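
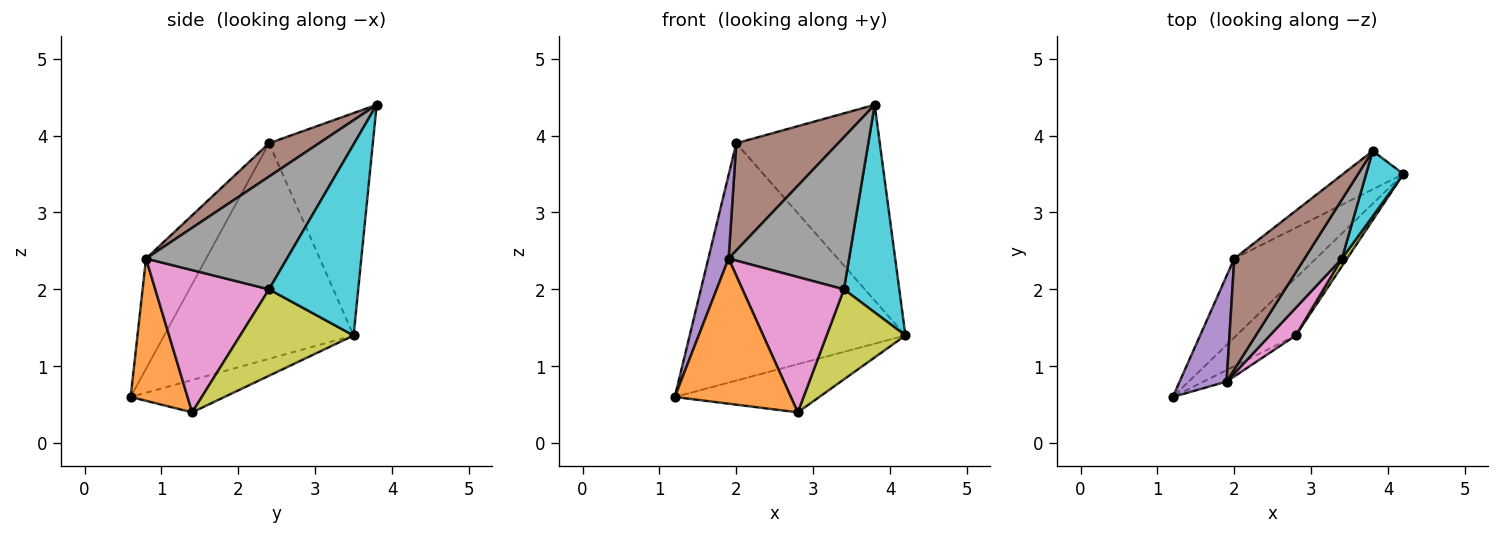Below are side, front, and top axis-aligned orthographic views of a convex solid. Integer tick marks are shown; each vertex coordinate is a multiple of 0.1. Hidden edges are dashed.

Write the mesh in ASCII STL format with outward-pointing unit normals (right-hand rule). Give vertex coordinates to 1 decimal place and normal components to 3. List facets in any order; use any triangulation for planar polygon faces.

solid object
 facet normal -0.385 0.593 -0.707
  outer loop
   vertex 2.8 1.4 0.4
   vertex 1.2 0.6 0.6
   vertex 4.2 3.5 1.4
  endloop
 endfacet
 facet normal 0.439 -0.896 -0.071
  outer loop
   vertex 1.9 0.8 2.4
   vertex 1.2 0.6 0.6
   vertex 2.8 1.4 0.4
  endloop
 endfacet
 facet normal -0.640 0.729 -0.242
  outer loop
   vertex 2.0 2.4 3.9
   vertex 4.2 3.5 1.4
   vertex 1.2 0.6 0.6
  endloop
 endfacet
 facet normal -0.579 0.800 -0.157
  outer loop
   vertex 2.0 2.4 3.9
   vertex 3.8 3.8 4.4
   vertex 4.2 3.5 1.4
  endloop
 endfacet
 facet normal -0.879 -0.296 0.375
  outer loop
   vertex 2.0 2.4 3.9
   vertex 1.2 0.6 0.6
   vertex 1.9 0.8 2.4
  endloop
 endfacet
 facet normal 0.323 -0.658 0.680
  outer loop
   vertex 2.0 2.4 3.9
   vertex 1.9 0.8 2.4
   vertex 3.8 3.8 4.4
  endloop
 endfacet
 facet normal 0.739 -0.660 0.135
  outer loop
   vertex 3.4 2.4 2.0
   vertex 1.9 0.8 2.4
   vertex 2.8 1.4 0.4
  endloop
 endfacet
 facet normal 0.737 -0.630 0.245
  outer loop
   vertex 3.4 2.4 2.0
   vertex 3.8 3.8 4.4
   vertex 1.9 0.8 2.4
  endloop
 endfacet
 facet normal 0.820 -0.570 0.049
  outer loop
   vertex 3.4 2.4 2.0
   vertex 2.8 1.4 0.4
   vertex 4.2 3.5 1.4
  endloop
 endfacet
 facet normal 0.838 -0.520 0.164
  outer loop
   vertex 3.4 2.4 2.0
   vertex 4.2 3.5 1.4
   vertex 3.8 3.8 4.4
  endloop
 endfacet
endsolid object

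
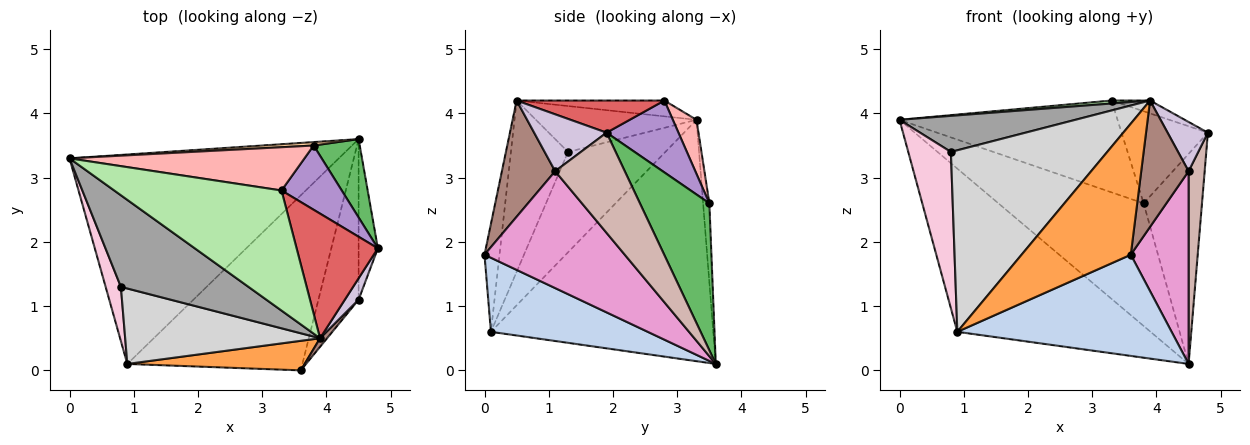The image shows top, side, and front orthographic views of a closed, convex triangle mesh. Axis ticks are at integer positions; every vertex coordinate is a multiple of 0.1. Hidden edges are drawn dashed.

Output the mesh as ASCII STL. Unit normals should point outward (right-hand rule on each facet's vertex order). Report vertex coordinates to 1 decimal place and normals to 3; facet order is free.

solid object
 facet normal -0.577 0.502 -0.644
  outer loop
   vertex 0.9 0.1 0.6
   vertex 0.0 3.3 3.9
   vertex 4.5 3.6 0.1
  endloop
 endfacet
 facet normal 0.344 -0.470 -0.813
  outer loop
   vertex 0.9 0.1 0.6
   vertex 4.5 3.6 0.1
   vertex 3.6 0.0 1.8
  endloop
 endfacet
 facet normal -0.133 -0.967 0.218
  outer loop
   vertex 3.9 0.5 4.2
   vertex 0.9 0.1 0.6
   vertex 3.6 0.0 1.8
  endloop
 endfacet
 facet normal -0.043 0.999 0.028
  outer loop
   vertex 3.8 3.5 2.6
   vertex 4.5 3.6 0.1
   vertex 0.0 3.3 3.9
  endloop
 endfacet
 facet normal 0.744 0.626 0.233
  outer loop
   vertex 3.8 3.5 2.6
   vertex 4.8 1.9 3.7
   vertex 4.5 3.6 0.1
  endloop
 endfacet
 facet normal -0.094 -0.025 0.995
  outer loop
   vertex 3.3 2.8 4.2
   vertex 0.0 3.3 3.9
   vertex 3.9 0.5 4.2
  endloop
 endfacet
 facet normal 0.366 0.095 0.926
  outer loop
   vertex 3.3 2.8 4.2
   vertex 3.9 0.5 4.2
   vertex 4.8 1.9 3.7
  endloop
 endfacet
 facet normal 0.098 0.900 0.424
  outer loop
   vertex 3.3 2.8 4.2
   vertex 3.8 3.5 2.6
   vertex 0.0 3.3 3.9
  endloop
 endfacet
 facet normal 0.564 0.677 0.473
  outer loop
   vertex 3.3 2.8 4.2
   vertex 4.8 1.9 3.7
   vertex 3.8 3.5 2.6
  endloop
 endfacet
 facet normal 0.855 -0.476 0.207
  outer loop
   vertex 4.5 1.1 3.1
   vertex 4.8 1.9 3.7
   vertex 3.9 0.5 4.2
  endloop
 endfacet
 facet normal 0.746 -0.664 0.045
  outer loop
   vertex 4.5 1.1 3.1
   vertex 3.9 0.5 4.2
   vertex 3.6 0.0 1.8
  endloop
 endfacet
 facet normal 0.958 -0.221 -0.184
  outer loop
   vertex 4.5 1.1 3.1
   vertex 4.5 3.6 0.1
   vertex 4.8 1.9 3.7
  endloop
 endfacet
 facet normal 0.881 -0.363 -0.303
  outer loop
   vertex 4.5 1.1 3.1
   vertex 3.6 0.0 1.8
   vertex 4.5 3.6 0.1
  endloop
 endfacet
 facet normal -0.907 -0.397 0.138
  outer loop
   vertex 0.8 1.3 3.4
   vertex 0.0 3.3 3.9
   vertex 0.9 0.1 0.6
  endloop
 endfacet
 facet normal -0.317 -0.348 0.882
  outer loop
   vertex 0.8 1.3 3.4
   vertex 3.9 0.5 4.2
   vertex 0.0 3.3 3.9
  endloop
 endfacet
 facet normal -0.320 -0.875 0.364
  outer loop
   vertex 0.8 1.3 3.4
   vertex 0.9 0.1 0.6
   vertex 3.9 0.5 4.2
  endloop
 endfacet
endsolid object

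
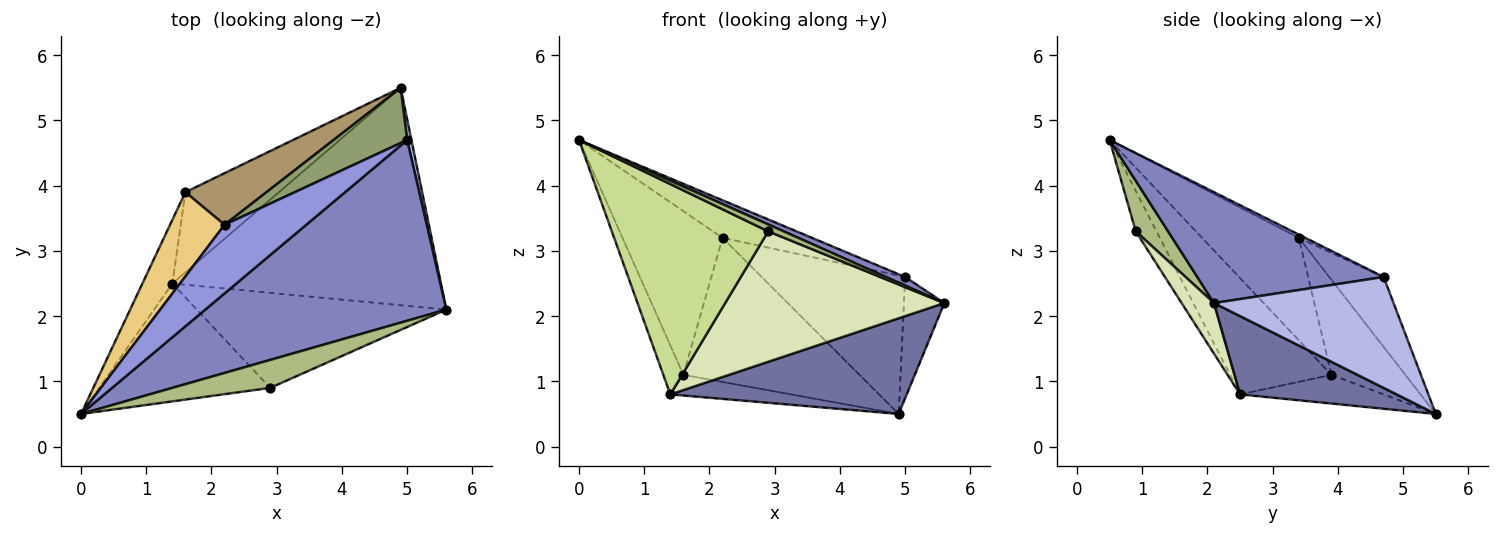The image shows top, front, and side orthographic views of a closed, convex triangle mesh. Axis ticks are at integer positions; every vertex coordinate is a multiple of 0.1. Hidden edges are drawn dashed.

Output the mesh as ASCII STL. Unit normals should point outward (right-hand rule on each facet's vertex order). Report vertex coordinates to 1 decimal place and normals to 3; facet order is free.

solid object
 facet normal 0.258 -0.389 -0.884
  outer loop
   vertex 1.4 2.5 0.8
   vertex 4.9 5.5 0.5
   vertex 5.6 2.1 2.2
  endloop
 endfacet
 facet normal 0.418 -0.043 0.908
  outer loop
   vertex 5.0 4.7 2.6
   vertex 0.0 0.5 4.7
   vertex 5.6 2.1 2.2
  endloop
 endfacet
 facet normal -0.035 0.480 0.877
  outer loop
   vertex 5.0 4.7 2.6
   vertex 2.2 3.4 3.2
   vertex 0.0 0.5 4.7
  endloop
 endfacet
 facet normal 0.975 0.219 0.037
  outer loop
   vertex 5.0 4.7 2.6
   vertex 5.6 2.1 2.2
   vertex 4.9 5.5 0.5
  endloop
 endfacet
 facet normal -0.332 0.876 0.350
  outer loop
   vertex 5.0 4.7 2.6
   vertex 4.9 5.5 0.5
   vertex 2.2 3.4 3.2
  endloop
 endfacet
 facet normal 0.448 -0.213 0.868
  outer loop
   vertex 2.9 0.9 3.3
   vertex 5.6 2.1 2.2
   vertex 0.0 0.5 4.7
  endloop
 endfacet
 facet normal -0.115 -0.867 -0.486
  outer loop
   vertex 2.9 0.9 3.3
   vertex 0.0 0.5 4.7
   vertex 1.4 2.5 0.8
  endloop
 endfacet
 facet normal 0.118 -0.803 -0.585
  outer loop
   vertex 2.9 0.9 3.3
   vertex 1.4 2.5 0.8
   vertex 5.6 2.1 2.2
  endloop
 endfacet
 facet normal -0.368 0.876 0.313
  outer loop
   vertex 1.6 3.9 1.1
   vertex 2.2 3.4 3.2
   vertex 4.9 5.5 0.5
  endloop
 endfacet
 facet normal -0.285 0.240 -0.928
  outer loop
   vertex 1.6 3.9 1.1
   vertex 4.9 5.5 0.5
   vertex 1.4 2.5 0.8
  endloop
 endfacet
 facet normal -0.652 0.674 0.347
  outer loop
   vertex 1.6 3.9 1.1
   vertex 0.0 0.5 4.7
   vertex 2.2 3.4 3.2
  endloop
 endfacet
 facet normal -0.951 0.188 -0.245
  outer loop
   vertex 1.6 3.9 1.1
   vertex 1.4 2.5 0.8
   vertex 0.0 0.5 4.7
  endloop
 endfacet
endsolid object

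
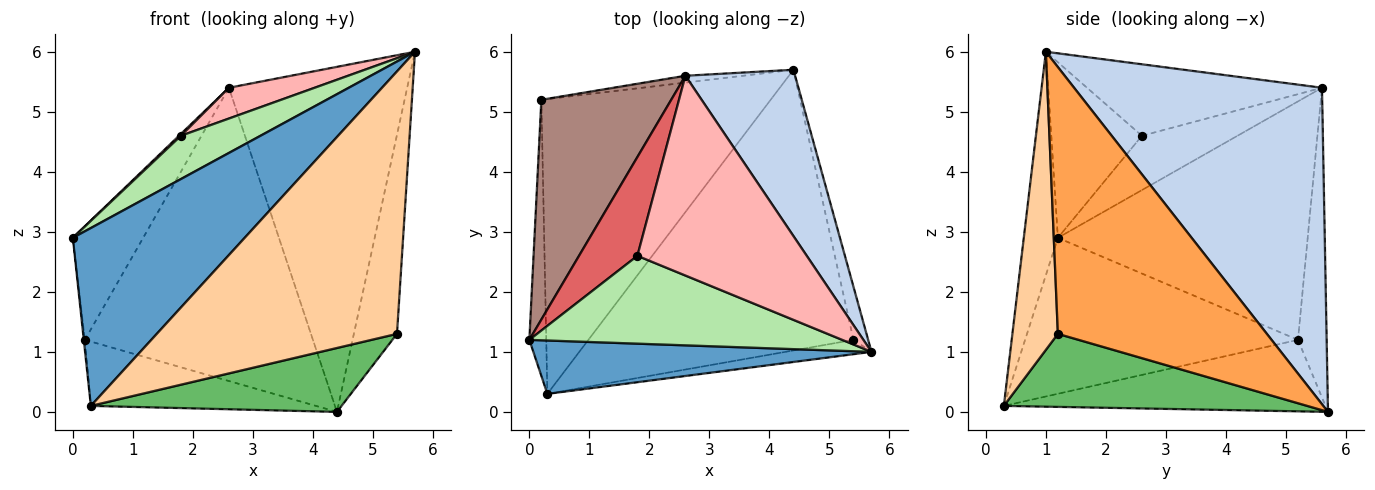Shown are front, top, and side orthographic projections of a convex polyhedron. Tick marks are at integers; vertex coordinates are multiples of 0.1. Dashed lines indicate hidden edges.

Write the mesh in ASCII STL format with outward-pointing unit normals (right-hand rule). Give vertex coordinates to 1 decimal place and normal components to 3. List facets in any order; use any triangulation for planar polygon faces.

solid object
 facet normal -0.187 -0.941 0.282
  outer loop
   vertex 0.3 0.3 0.1
   vertex 5.7 1.0 6.0
   vertex 0.0 1.2 2.9
  endloop
 endfacet
 facet normal 0.782 0.562 0.271
  outer loop
   vertex 2.6 5.6 5.4
   vertex 5.7 1.0 6.0
   vertex 4.4 5.7 0.0
  endloop
 endfacet
 facet normal 0.978 0.202 -0.054
  outer loop
   vertex 5.4 1.2 1.3
   vertex 4.4 5.7 0.0
   vertex 5.7 1.0 6.0
  endloop
 endfacet
 facet normal 0.186 -0.981 -0.054
  outer loop
   vertex 5.4 1.2 1.3
   vertex 5.7 1.0 6.0
   vertex 0.3 0.3 0.1
  endloop
 endfacet
 facet normal 0.259 -0.214 -0.942
  outer loop
   vertex 5.4 1.2 1.3
   vertex 0.3 0.3 0.1
   vertex 4.4 5.7 0.0
  endloop
 endfacet
 facet normal -0.450 -0.395 0.801
  outer loop
   vertex 1.8 2.6 4.6
   vertex 0.0 1.2 2.9
   vertex 5.7 1.0 6.0
  endloop
 endfacet
 facet normal -0.681 -0.014 0.732
  outer loop
   vertex 1.8 2.6 4.6
   vertex 2.6 5.6 5.4
   vertex 0.0 1.2 2.9
  endloop
 endfacet
 facet normal -0.385 -0.141 0.912
  outer loop
   vertex 1.8 2.6 4.6
   vertex 5.7 1.0 6.0
   vertex 2.6 5.6 5.4
  endloop
 endfacet
 facet normal -0.125 0.992 -0.023
  outer loop
   vertex 0.2 5.2 1.2
   vertex 2.6 5.6 5.4
   vertex 4.4 5.7 0.0
  endloop
 endfacet
 facet normal -0.291 0.204 -0.935
  outer loop
   vertex 0.2 5.2 1.2
   vertex 4.4 5.7 0.0
   vertex 0.3 0.3 0.1
  endloop
 endfacet
 facet normal -0.853 0.240 0.464
  outer loop
   vertex 0.2 5.2 1.2
   vertex 0.0 1.2 2.9
   vertex 2.6 5.6 5.4
  endloop
 endfacet
 facet normal -0.994 0.004 -0.108
  outer loop
   vertex 0.2 5.2 1.2
   vertex 0.3 0.3 0.1
   vertex 0.0 1.2 2.9
  endloop
 endfacet
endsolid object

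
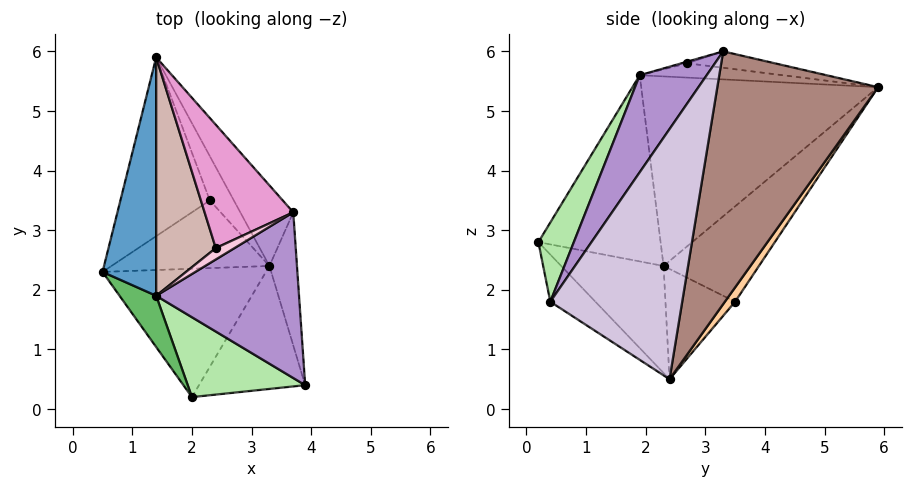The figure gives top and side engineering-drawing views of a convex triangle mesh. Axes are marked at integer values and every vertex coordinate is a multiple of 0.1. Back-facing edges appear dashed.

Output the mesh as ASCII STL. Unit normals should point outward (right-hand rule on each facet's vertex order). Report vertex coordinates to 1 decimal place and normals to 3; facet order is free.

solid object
 facet normal -0.962 0.014 0.272
  outer loop
   vertex 1.4 1.9 5.6
   vertex 1.4 5.9 5.4
   vertex 0.5 2.3 2.4
  endloop
 endfacet
 facet normal -0.583 0.601 -0.547
  outer loop
   vertex 2.3 3.5 1.8
   vertex 0.5 2.3 2.4
   vertex 1.4 5.9 5.4
  endloop
 endfacet
 facet normal -0.522 0.409 -0.748
  outer loop
   vertex 2.3 3.5 1.8
   vertex 3.3 2.4 0.5
   vertex 0.5 2.3 2.4
  endloop
 endfacet
 facet normal 0.286 0.829 -0.481
  outer loop
   vertex 2.3 3.5 1.8
   vertex 1.4 5.9 5.4
   vertex 3.3 2.4 0.5
  endloop
 endfacet
 facet normal -0.817 -0.553 0.161
  outer loop
   vertex 2.0 0.2 2.8
   vertex 1.4 1.9 5.6
   vertex 0.5 2.3 2.4
  endloop
 endfacet
 facet normal 0.364 -0.760 0.539
  outer loop
   vertex 2.0 0.2 2.8
   vertex 3.9 0.4 1.8
   vertex 1.4 1.9 5.6
  endloop
 endfacet
 facet normal -0.480 -0.482 -0.733
  outer loop
   vertex 2.0 0.2 2.8
   vertex 0.5 2.3 2.4
   vertex 3.3 2.4 0.5
  endloop
 endfacet
 facet normal -0.330 -0.582 -0.743
  outer loop
   vertex 2.0 0.2 2.8
   vertex 3.3 2.4 0.5
   vertex 3.9 0.4 1.8
  endloop
 endfacet
 facet normal 0.367 -0.757 0.540
  outer loop
   vertex 3.7 3.3 6.0
   vertex 1.4 1.9 5.6
   vertex 3.9 0.4 1.8
  endloop
 endfacet
 facet normal 0.969 0.221 -0.107
  outer loop
   vertex 3.7 3.3 6.0
   vertex 3.9 0.4 1.8
   vertex 3.3 2.4 0.5
  endloop
 endfacet
 facet normal 0.757 0.633 -0.159
  outer loop
   vertex 3.7 3.3 6.0
   vertex 3.3 2.4 0.5
   vertex 1.4 5.9 5.4
  endloop
 endfacet
 facet normal -0.233 0.049 0.971
  outer loop
   vertex 2.4 2.7 5.8
   vertex 1.4 5.9 5.4
   vertex 1.4 1.9 5.6
  endloop
 endfacet
 facet normal -0.181 0.066 0.981
  outer loop
   vertex 2.4 2.7 5.8
   vertex 3.7 3.3 6.0
   vertex 1.4 5.9 5.4
  endloop
 endfacet
 facet normal -0.090 -0.135 0.987
  outer loop
   vertex 2.4 2.7 5.8
   vertex 1.4 1.9 5.6
   vertex 3.7 3.3 6.0
  endloop
 endfacet
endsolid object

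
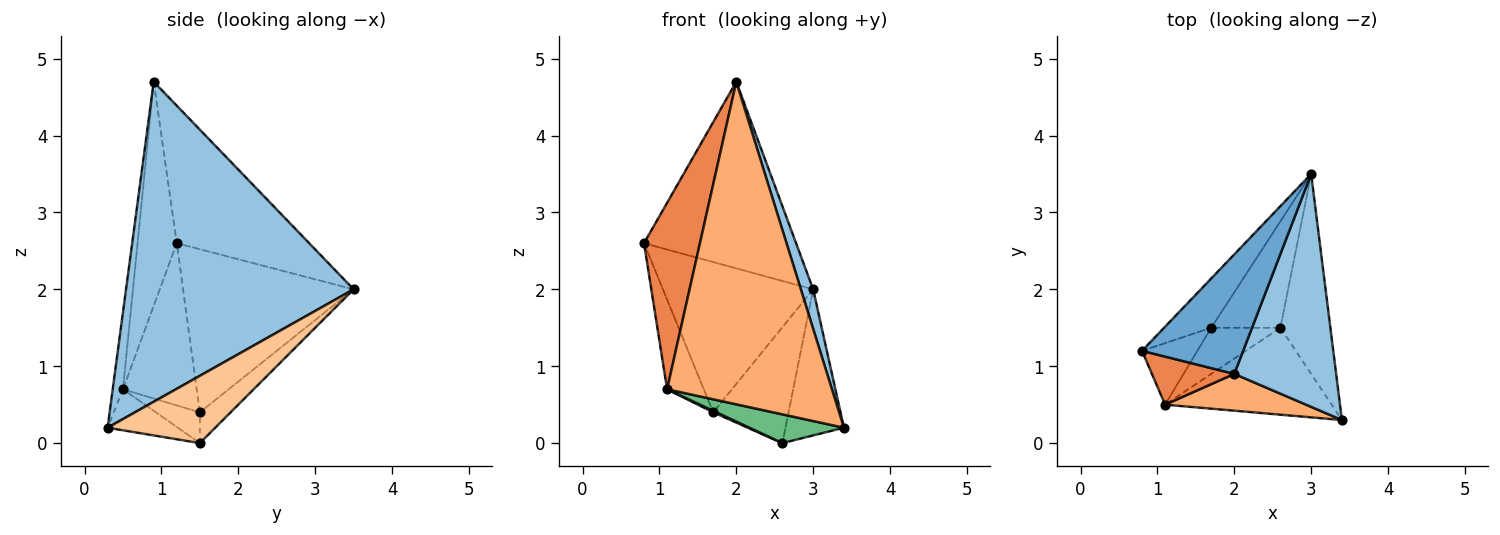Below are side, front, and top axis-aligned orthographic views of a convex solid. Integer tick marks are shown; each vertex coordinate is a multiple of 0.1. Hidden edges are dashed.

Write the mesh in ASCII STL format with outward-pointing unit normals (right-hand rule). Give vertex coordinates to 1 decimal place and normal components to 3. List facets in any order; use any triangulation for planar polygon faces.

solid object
 facet normal -0.591 0.679 0.435
  outer loop
   vertex 2.0 0.9 4.7
   vertex 3.0 3.5 2.0
   vertex 0.8 1.2 2.6
  endloop
 endfacet
 facet normal 0.952 -0.051 0.303
  outer loop
   vertex 2.0 0.9 4.7
   vertex 3.4 0.3 0.2
   vertex 3.0 3.5 2.0
  endloop
 endfacet
 facet normal -0.733 0.646 -0.212
  outer loop
   vertex 1.7 1.5 0.4
   vertex 0.8 1.2 2.6
   vertex 3.0 3.5 2.0
  endloop
 endfacet
 facet normal -0.856 0.426 -0.292
  outer loop
   vertex 1.1 0.5 0.7
   vertex 0.8 1.2 2.6
   vertex 1.7 1.5 0.4
  endloop
 endfacet
 facet normal -0.562 -0.801 0.206
  outer loop
   vertex 1.1 0.5 0.7
   vertex 2.0 0.9 4.7
   vertex 0.8 1.2 2.6
  endloop
 endfacet
 facet normal -0.062 -0.992 0.113
  outer loop
   vertex 1.1 0.5 0.7
   vertex 3.4 0.3 0.2
   vertex 2.0 0.9 4.7
  endloop
 endfacet
 facet normal 0.736 0.399 -0.547
  outer loop
   vertex 2.6 1.5 0.0
   vertex 3.0 3.5 2.0
   vertex 3.4 0.3 0.2
  endloop
 endfacet
 facet normal -0.288 0.705 -0.648
  outer loop
   vertex 2.6 1.5 0.0
   vertex 1.7 1.5 0.4
   vertex 3.0 3.5 2.0
  endloop
 endfacet
 facet normal -0.228 -0.306 -0.925
  outer loop
   vertex 2.6 1.5 0.0
   vertex 3.4 0.3 0.2
   vertex 1.1 0.5 0.7
  endloop
 endfacet
 facet normal -0.406 -0.030 -0.913
  outer loop
   vertex 2.6 1.5 0.0
   vertex 1.1 0.5 0.7
   vertex 1.7 1.5 0.4
  endloop
 endfacet
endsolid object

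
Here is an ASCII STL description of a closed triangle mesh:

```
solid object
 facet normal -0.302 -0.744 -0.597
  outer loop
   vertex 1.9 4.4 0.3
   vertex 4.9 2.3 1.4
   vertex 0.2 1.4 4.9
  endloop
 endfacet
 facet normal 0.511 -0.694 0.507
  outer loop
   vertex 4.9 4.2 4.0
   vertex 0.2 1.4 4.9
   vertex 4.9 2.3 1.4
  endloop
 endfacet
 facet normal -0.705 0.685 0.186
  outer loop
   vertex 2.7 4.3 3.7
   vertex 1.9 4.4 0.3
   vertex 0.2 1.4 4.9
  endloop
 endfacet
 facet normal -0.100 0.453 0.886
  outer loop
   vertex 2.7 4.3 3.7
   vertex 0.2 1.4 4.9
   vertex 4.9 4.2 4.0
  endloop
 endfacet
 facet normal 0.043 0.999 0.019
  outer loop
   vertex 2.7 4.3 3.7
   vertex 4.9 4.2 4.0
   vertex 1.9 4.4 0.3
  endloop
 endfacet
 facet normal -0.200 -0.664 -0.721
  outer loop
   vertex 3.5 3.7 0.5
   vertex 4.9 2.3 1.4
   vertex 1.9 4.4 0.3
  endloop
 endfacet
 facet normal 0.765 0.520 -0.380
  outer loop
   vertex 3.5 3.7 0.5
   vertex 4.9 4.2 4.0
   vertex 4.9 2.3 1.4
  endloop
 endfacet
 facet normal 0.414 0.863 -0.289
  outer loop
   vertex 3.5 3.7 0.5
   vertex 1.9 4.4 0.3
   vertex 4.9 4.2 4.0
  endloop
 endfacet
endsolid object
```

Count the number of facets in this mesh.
8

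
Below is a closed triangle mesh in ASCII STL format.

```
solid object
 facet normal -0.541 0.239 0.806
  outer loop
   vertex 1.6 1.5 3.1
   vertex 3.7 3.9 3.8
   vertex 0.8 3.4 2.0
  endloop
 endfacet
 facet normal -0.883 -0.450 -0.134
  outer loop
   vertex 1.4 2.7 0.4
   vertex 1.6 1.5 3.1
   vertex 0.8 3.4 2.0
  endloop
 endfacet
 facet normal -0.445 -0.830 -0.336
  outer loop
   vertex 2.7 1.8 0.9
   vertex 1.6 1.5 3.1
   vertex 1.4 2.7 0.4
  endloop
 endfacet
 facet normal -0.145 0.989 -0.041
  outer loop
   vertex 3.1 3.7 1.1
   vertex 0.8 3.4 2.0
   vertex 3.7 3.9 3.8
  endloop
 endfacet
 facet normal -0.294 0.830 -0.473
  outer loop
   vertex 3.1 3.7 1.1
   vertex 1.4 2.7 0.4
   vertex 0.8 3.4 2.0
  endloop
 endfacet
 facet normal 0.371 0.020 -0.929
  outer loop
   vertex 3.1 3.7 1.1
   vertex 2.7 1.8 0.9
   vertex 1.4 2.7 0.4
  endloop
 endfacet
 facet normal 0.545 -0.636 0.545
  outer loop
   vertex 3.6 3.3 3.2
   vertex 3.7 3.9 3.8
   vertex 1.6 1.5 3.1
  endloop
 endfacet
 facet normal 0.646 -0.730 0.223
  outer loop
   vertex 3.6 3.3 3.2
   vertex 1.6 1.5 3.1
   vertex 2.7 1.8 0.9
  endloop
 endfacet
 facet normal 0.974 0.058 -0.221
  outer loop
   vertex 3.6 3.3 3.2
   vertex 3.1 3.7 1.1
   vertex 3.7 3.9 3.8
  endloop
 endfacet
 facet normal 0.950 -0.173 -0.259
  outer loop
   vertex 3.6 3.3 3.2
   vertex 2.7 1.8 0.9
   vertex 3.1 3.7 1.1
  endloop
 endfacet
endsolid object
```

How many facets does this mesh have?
10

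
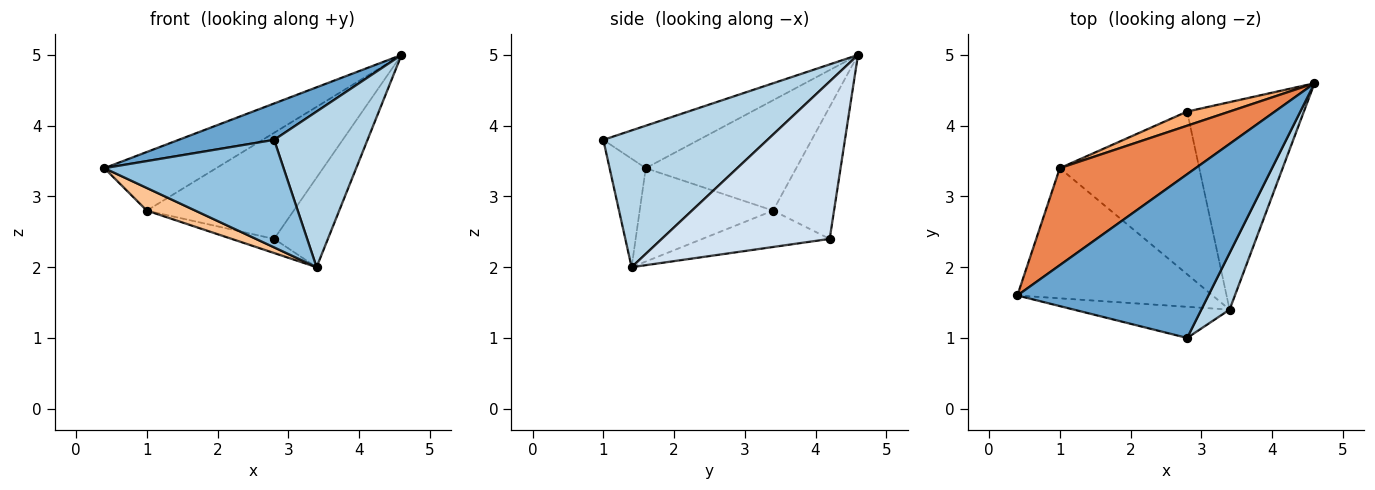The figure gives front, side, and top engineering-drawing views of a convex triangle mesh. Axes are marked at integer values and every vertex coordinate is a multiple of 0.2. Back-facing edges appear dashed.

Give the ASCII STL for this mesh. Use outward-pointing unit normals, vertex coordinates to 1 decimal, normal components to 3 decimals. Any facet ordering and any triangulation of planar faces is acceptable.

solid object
 facet normal -0.212 -0.212 0.954
  outer loop
   vertex 2.8 1.0 3.8
   vertex 4.6 4.6 5.0
   vertex 0.4 1.6 3.4
  endloop
 endfacet
 facet normal -0.190 -0.943 -0.273
  outer loop
   vertex 2.8 1.0 3.8
   vertex 0.4 1.6 3.4
   vertex 3.4 1.4 2.0
  endloop
 endfacet
 facet normal 0.855 -0.487 0.177
  outer loop
   vertex 2.8 1.0 3.8
   vertex 3.4 1.4 2.0
   vertex 4.6 4.6 5.0
  endloop
 endfacet
 facet normal 0.778 0.249 -0.577
  outer loop
   vertex 2.8 4.2 2.4
   vertex 4.6 4.6 5.0
   vertex 3.4 1.4 2.0
  endloop
 endfacet
 facet normal -0.571 0.425 0.703
  outer loop
   vertex 1.0 3.4 2.8
   vertex 0.4 1.6 3.4
   vertex 4.6 4.6 5.0
  endloop
 endfacet
 facet normal -0.380 0.917 0.122
  outer loop
   vertex 1.0 3.4 2.8
   vertex 4.6 4.6 5.0
   vertex 2.8 4.2 2.4
  endloop
 endfacet
 facet normal -0.426 -0.155 -0.891
  outer loop
   vertex 1.0 3.4 2.8
   vertex 3.4 1.4 2.0
   vertex 0.4 1.6 3.4
  endloop
 endfacet
 facet normal -0.252 0.084 -0.964
  outer loop
   vertex 1.0 3.4 2.8
   vertex 2.8 4.2 2.4
   vertex 3.4 1.4 2.0
  endloop
 endfacet
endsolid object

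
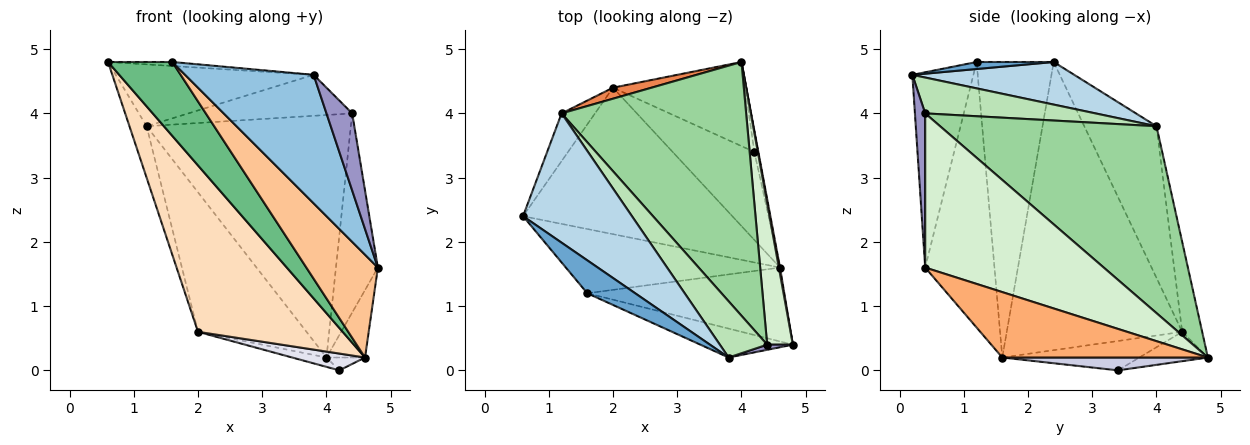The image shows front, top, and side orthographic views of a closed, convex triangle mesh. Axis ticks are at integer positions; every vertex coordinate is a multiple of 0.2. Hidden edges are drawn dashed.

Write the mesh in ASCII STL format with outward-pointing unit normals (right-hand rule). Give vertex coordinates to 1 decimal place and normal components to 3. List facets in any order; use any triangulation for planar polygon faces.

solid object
 facet normal 0.144 0.120 0.982
  outer loop
   vertex 1.6 1.2 4.8
   vertex 3.8 0.2 4.6
   vertex 0.6 2.4 4.8
  endloop
 endfacet
 facet normal -0.420 -0.885 -0.199
  outer loop
   vertex 1.6 1.2 4.8
   vertex 4.8 0.4 1.6
   vertex 3.8 0.2 4.6
  endloop
 endfacet
 facet normal 0.333 0.407 0.851
  outer loop
   vertex 1.2 4.0 3.8
   vertex 0.6 2.4 4.8
   vertex 3.8 0.2 4.6
  endloop
 endfacet
 facet normal -0.951 0.226 -0.210
  outer loop
   vertex 1.2 4.0 3.8
   vertex 2.0 4.4 0.6
   vertex 0.6 2.4 4.8
  endloop
 endfacet
 facet normal -0.181 0.981 0.077
  outer loop
   vertex 1.2 4.0 3.8
   vertex 4.0 4.8 0.2
   vertex 2.0 4.4 0.6
  endloop
 endfacet
 facet normal 0.983 0.184 0.018
  outer loop
   vertex 4.6 1.6 0.2
   vertex 4.0 4.8 0.2
   vertex 4.8 0.4 1.6
  endloop
 endfacet
 facet normal -0.618 -0.638 -0.459
  outer loop
   vertex 4.6 1.6 0.2
   vertex 4.8 0.4 1.6
   vertex 1.6 1.2 4.8
  endloop
 endfacet
 facet normal -0.673 -0.555 -0.489
  outer loop
   vertex 4.6 1.6 0.2
   vertex 0.6 2.4 4.8
   vertex 2.0 4.4 0.6
  endloop
 endfacet
 facet normal -0.671 -0.559 -0.486
  outer loop
   vertex 4.6 1.6 0.2
   vertex 1.6 1.2 4.8
   vertex 0.6 2.4 4.8
  endloop
 endfacet
 facet normal 0.591 0.557 0.583
  outer loop
   vertex 4.4 0.4 4.0
   vertex 4.0 4.8 0.2
   vertex 1.2 4.0 3.8
  endloop
 endfacet
 facet normal 0.522 0.502 0.689
  outer loop
   vertex 4.4 0.4 4.0
   vertex 1.2 4.0 3.8
   vertex 3.8 0.2 4.6
  endloop
 endfacet
 facet normal 0.961 0.226 0.160
  outer loop
   vertex 4.4 0.4 4.0
   vertex 4.8 0.4 1.6
   vertex 4.0 4.8 0.2
  endloop
 endfacet
 facet normal 0.371 -0.927 0.062
  outer loop
   vertex 4.4 0.4 4.0
   vertex 3.8 0.2 4.6
   vertex 4.8 0.4 1.6
  endloop
 endfacet
 facet normal -0.216 0.108 -0.970
  outer loop
   vertex 4.2 3.4 0.0
   vertex 2.0 4.4 0.6
   vertex 4.0 4.8 0.2
  endloop
 endfacet
 facet normal 0.940 0.176 -0.294
  outer loop
   vertex 4.2 3.4 0.0
   vertex 4.0 4.8 0.2
   vertex 4.6 1.6 0.2
  endloop
 endfacet
 facet normal -0.333 -0.177 -0.926
  outer loop
   vertex 4.2 3.4 0.0
   vertex 4.6 1.6 0.2
   vertex 2.0 4.4 0.6
  endloop
 endfacet
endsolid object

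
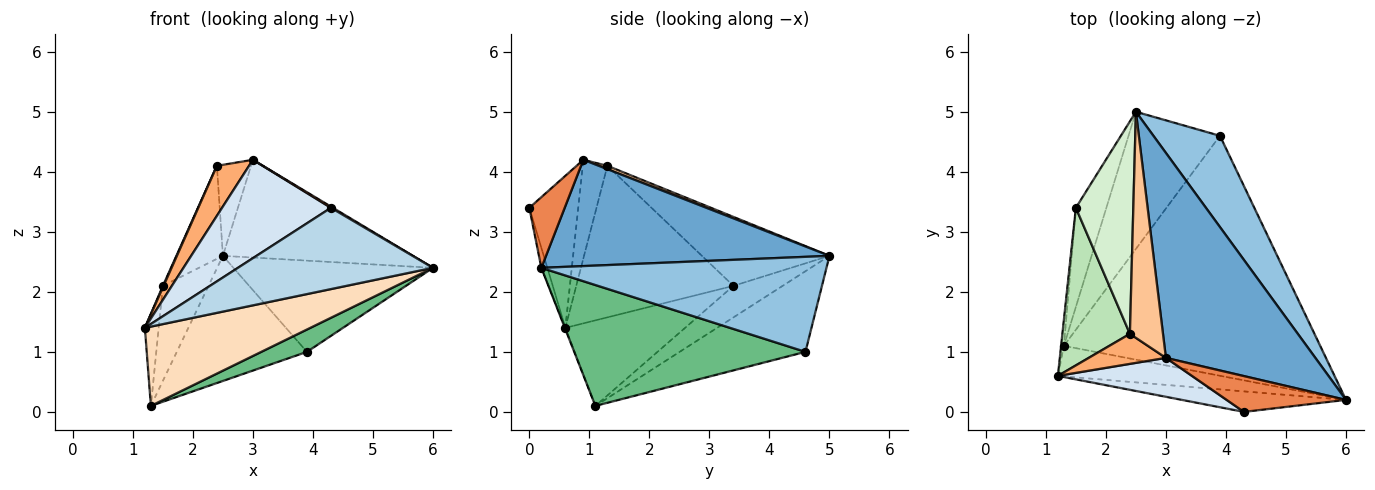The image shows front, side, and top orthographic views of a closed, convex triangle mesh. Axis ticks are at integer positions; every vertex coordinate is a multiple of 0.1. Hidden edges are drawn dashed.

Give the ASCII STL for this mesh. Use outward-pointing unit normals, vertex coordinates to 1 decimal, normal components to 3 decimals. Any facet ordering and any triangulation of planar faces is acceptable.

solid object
 facet normal 0.540 0.362 0.760
  outer loop
   vertex 3.0 0.9 4.2
   vertex 6.0 0.2 2.4
   vertex 2.5 5.0 2.6
  endloop
 endfacet
 facet normal 0.711 0.497 0.497
  outer loop
   vertex 3.9 4.6 1.0
   vertex 2.5 5.0 2.6
   vertex 6.0 0.2 2.4
  endloop
 endfacet
 facet normal -0.030 -0.969 -0.245
  outer loop
   vertex 4.3 0.0 3.4
   vertex 1.2 0.6 1.4
   vertex 6.0 0.2 2.4
  endloop
 endfacet
 facet normal -0.385 -0.858 0.340
  outer loop
   vertex 4.3 0.0 3.4
   vertex 3.0 0.9 4.2
   vertex 1.2 0.6 1.4
  endloop
 endfacet
 facet normal 0.509 -0.029 0.860
  outer loop
   vertex 4.3 0.0 3.4
   vertex 6.0 0.2 2.4
   vertex 3.0 0.9 4.2
  endloop
 endfacet
 facet normal -0.549 -0.717 0.430
  outer loop
   vertex 2.4 1.3 4.1
   vertex 1.2 0.6 1.4
   vertex 3.0 0.9 4.2
  endloop
 endfacet
 facet normal 0.094 0.372 0.924
  outer loop
   vertex 2.4 1.3 4.1
   vertex 3.0 0.9 4.2
   vertex 2.5 5.0 2.6
  endloop
 endfacet
 facet normal -0.003 -0.933 -0.359
  outer loop
   vertex 1.3 1.1 0.1
   vertex 6.0 0.2 2.4
   vertex 1.2 0.6 1.4
  endloop
 endfacet
 facet normal 0.425 -0.084 -0.901
  outer loop
   vertex 1.3 1.1 0.1
   vertex 3.9 4.6 1.0
   vertex 6.0 0.2 2.4
  endloop
 endfacet
 facet normal -0.546 0.565 -0.619
  outer loop
   vertex 1.3 1.1 0.1
   vertex 2.5 5.0 2.6
   vertex 3.9 4.6 1.0
  endloop
 endfacet
 facet normal -0.913 -0.004 0.407
  outer loop
   vertex 1.5 3.4 2.1
   vertex 1.2 0.6 1.4
   vertex 2.4 1.3 4.1
  endloop
 endfacet
 facet normal -0.740 0.270 0.616
  outer loop
   vertex 1.5 3.4 2.1
   vertex 2.4 1.3 4.1
   vertex 2.5 5.0 2.6
  endloop
 endfacet
 facet normal -0.993 0.114 -0.032
  outer loop
   vertex 1.5 3.4 2.1
   vertex 1.3 1.1 0.1
   vertex 1.2 0.6 1.4
  endloop
 endfacet
 facet normal -0.598 0.555 -0.578
  outer loop
   vertex 1.5 3.4 2.1
   vertex 2.5 5.0 2.6
   vertex 1.3 1.1 0.1
  endloop
 endfacet
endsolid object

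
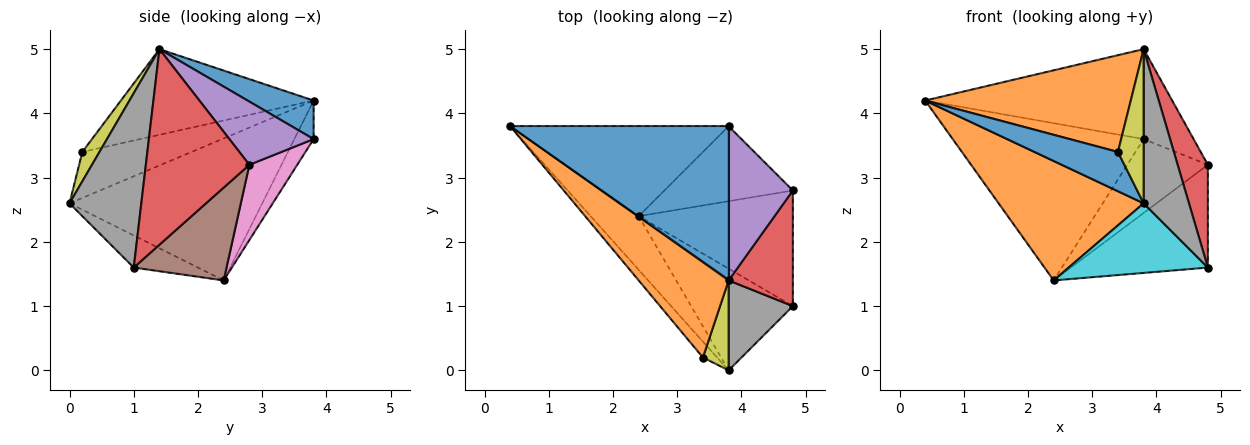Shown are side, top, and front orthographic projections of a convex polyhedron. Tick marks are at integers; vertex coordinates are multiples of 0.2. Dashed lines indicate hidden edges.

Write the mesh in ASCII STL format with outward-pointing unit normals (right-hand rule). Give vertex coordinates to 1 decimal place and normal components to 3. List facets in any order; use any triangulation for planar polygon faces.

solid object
 facet normal 0.151 0.498 0.854
  outer loop
   vertex 3.8 1.4 5.0
   vertex 3.8 3.8 3.6
   vertex 0.4 3.8 4.2
  endloop
 endfacet
 facet normal -0.556 -0.593 0.583
  outer loop
   vertex 3.4 0.2 3.4
   vertex 3.8 1.4 5.0
   vertex 0.4 3.8 4.2
  endloop
 endfacet
 facet normal -0.087 0.865 -0.495
  outer loop
   vertex 2.4 2.4 1.4
   vertex 0.4 3.8 4.2
   vertex 3.8 3.8 3.6
  endloop
 endfacet
 facet normal 0.915 -0.267 0.301
  outer loop
   vertex 4.8 2.8 3.2
   vertex 3.8 1.4 5.0
   vertex 4.8 1.0 1.6
  endloop
 endfacet
 facet normal 0.647 0.384 0.658
  outer loop
   vertex 4.8 2.8 3.2
   vertex 3.8 3.8 3.6
   vertex 3.8 1.4 5.0
  endloop
 endfacet
 facet normal 0.410 0.606 -0.682
  outer loop
   vertex 4.8 2.8 3.2
   vertex 4.8 1.0 1.6
   vertex 2.4 2.4 1.4
  endloop
 endfacet
 facet normal 0.385 0.648 -0.657
  outer loop
   vertex 4.8 2.8 3.2
   vertex 2.4 2.4 1.4
   vertex 3.8 3.8 3.6
  endloop
 endfacet
 facet normal 0.807 -0.510 0.297
  outer loop
   vertex 3.8 0.0 2.6
   vertex 4.8 1.0 1.6
   vertex 3.8 1.4 5.0
  endloop
 endfacet
 facet normal 0.499 -0.749 0.437
  outer loop
   vertex 3.8 0.0 2.6
   vertex 3.8 1.4 5.0
   vertex 3.4 0.2 3.4
  endloop
 endfacet
 facet normal -0.252 -0.546 -0.799
  outer loop
   vertex 3.8 0.0 2.6
   vertex 2.4 2.4 1.4
   vertex 4.8 1.0 1.6
  endloop
 endfacet
 facet normal -0.771 -0.590 -0.238
  outer loop
   vertex 3.8 0.0 2.6
   vertex 3.4 0.2 3.4
   vertex 0.4 3.8 4.2
  endloop
 endfacet
 facet normal -0.771 -0.580 -0.261
  outer loop
   vertex 3.8 0.0 2.6
   vertex 0.4 3.8 4.2
   vertex 2.4 2.4 1.4
  endloop
 endfacet
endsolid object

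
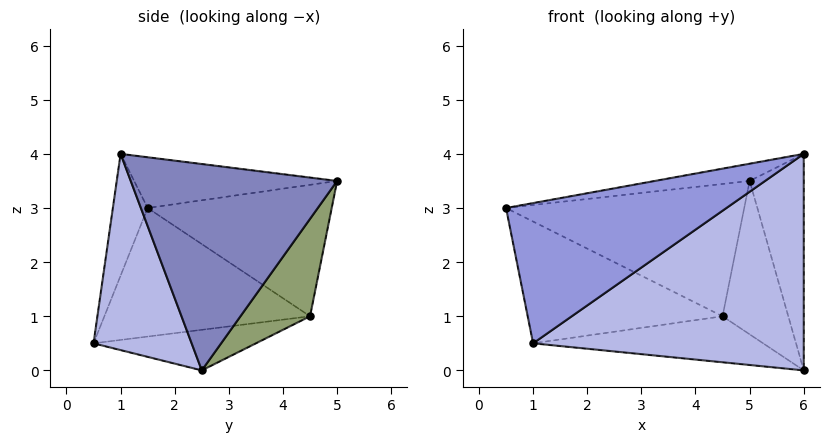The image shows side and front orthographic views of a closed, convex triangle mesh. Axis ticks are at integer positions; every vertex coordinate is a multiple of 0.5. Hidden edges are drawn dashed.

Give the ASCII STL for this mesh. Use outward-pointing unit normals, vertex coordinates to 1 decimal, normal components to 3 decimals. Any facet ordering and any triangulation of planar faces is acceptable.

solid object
 facet normal -0.171 0.080 0.982
  outer loop
   vertex 5.0 5.0 3.5
   vertex 0.5 1.5 3.0
   vertex 6.0 1.0 4.0
  endloop
 endfacet
 facet normal 0.963 0.253 0.095
  outer loop
   vertex 6.0 2.5 0.0
   vertex 5.0 5.0 3.5
   vertex 6.0 1.0 4.0
  endloop
 endfacet
 facet normal -0.147 -0.928 0.342
  outer loop
   vertex 1.0 0.5 0.5
   vertex 6.0 1.0 4.0
   vertex 0.5 1.5 3.0
  endloop
 endfacet
 facet normal 0.321 -0.887 -0.332
  outer loop
   vertex 1.0 0.5 0.5
   vertex 6.0 2.5 0.0
   vertex 6.0 1.0 4.0
  endloop
 endfacet
 facet normal 0.700 0.661 -0.272
  outer loop
   vertex 4.5 4.5 1.0
   vertex 5.0 5.0 3.5
   vertex 6.0 2.5 0.0
  endloop
 endfacet
 facet normal -0.214 0.304 -0.928
  outer loop
   vertex 4.5 4.5 1.0
   vertex 6.0 2.5 0.0
   vertex 1.0 0.5 0.5
  endloop
 endfacet
 facet normal -0.611 0.791 -0.036
  outer loop
   vertex 4.5 4.5 1.0
   vertex 0.5 1.5 3.0
   vertex 5.0 5.0 3.5
  endloop
 endfacet
 facet normal -0.669 0.634 -0.387
  outer loop
   vertex 4.5 4.5 1.0
   vertex 1.0 0.5 0.5
   vertex 0.5 1.5 3.0
  endloop
 endfacet
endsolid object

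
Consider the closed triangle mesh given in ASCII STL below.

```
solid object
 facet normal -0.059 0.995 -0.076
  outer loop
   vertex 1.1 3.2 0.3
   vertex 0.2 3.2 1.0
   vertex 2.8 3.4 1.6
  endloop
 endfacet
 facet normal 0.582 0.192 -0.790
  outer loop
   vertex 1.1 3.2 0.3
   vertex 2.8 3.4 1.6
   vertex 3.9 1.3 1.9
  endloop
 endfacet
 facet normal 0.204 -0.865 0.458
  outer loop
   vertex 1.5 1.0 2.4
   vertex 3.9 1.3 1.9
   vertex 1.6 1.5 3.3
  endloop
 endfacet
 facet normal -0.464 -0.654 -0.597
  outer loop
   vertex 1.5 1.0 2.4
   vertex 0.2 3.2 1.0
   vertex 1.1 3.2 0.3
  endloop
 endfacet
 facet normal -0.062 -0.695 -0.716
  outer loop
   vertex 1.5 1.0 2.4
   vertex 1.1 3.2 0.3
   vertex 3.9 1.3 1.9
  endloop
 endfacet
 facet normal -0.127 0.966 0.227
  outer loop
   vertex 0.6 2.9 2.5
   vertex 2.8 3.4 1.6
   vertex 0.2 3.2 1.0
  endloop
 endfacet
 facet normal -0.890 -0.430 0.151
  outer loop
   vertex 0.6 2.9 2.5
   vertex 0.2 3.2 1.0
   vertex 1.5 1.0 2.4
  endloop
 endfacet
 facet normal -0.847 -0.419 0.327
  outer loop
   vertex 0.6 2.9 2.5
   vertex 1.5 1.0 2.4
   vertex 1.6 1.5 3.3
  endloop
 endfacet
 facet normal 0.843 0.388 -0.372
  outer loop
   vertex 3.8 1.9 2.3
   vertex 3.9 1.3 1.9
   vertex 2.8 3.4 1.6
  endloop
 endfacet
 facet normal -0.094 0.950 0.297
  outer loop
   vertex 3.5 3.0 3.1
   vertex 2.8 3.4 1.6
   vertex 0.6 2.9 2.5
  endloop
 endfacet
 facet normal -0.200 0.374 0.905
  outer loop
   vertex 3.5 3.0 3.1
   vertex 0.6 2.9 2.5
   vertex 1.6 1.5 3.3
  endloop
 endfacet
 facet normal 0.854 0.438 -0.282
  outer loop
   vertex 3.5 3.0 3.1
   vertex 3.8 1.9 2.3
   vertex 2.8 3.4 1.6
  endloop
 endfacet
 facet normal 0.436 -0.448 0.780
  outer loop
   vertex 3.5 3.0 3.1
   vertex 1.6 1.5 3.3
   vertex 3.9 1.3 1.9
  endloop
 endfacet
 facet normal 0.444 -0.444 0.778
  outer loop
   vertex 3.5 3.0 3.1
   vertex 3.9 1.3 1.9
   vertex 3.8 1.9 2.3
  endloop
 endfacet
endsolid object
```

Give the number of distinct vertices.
9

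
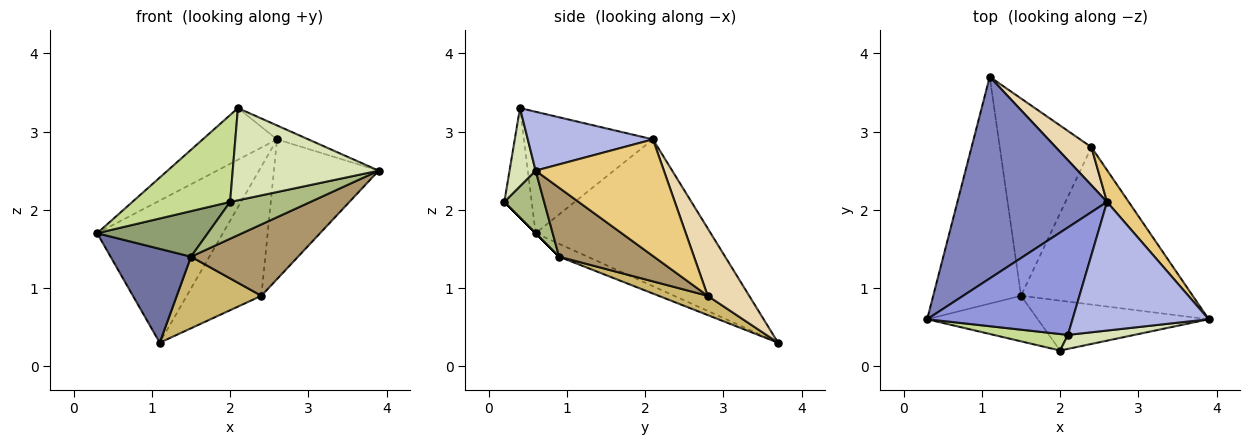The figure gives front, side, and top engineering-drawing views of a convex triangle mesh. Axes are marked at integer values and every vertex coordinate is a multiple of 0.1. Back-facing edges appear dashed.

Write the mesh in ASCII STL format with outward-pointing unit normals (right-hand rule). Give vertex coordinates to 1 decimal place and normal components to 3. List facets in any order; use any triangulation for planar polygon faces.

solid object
 facet normal -0.134 -0.379 -0.916
  outer loop
   vertex 1.5 0.9 1.4
   vertex 0.3 0.6 1.7
   vertex 1.1 3.7 0.3
  endloop
 endfacet
 facet normal -0.626 0.449 0.638
  outer loop
   vertex 2.6 2.1 2.9
   vertex 1.1 3.7 0.3
   vertex 0.3 0.6 1.7
  endloop
 endfacet
 facet normal -0.601 0.346 0.720
  outer loop
   vertex 2.6 2.1 2.9
   vertex 0.3 0.6 1.7
   vertex 2.1 0.4 3.3
  endloop
 endfacet
 facet normal 0.395 0.099 0.913
  outer loop
   vertex 2.6 2.1 2.9
   vertex 2.1 0.4 3.3
   vertex 3.9 0.6 2.5
  endloop
 endfacet
 facet normal 0.000 -0.707 -0.707
  outer loop
   vertex 2.0 0.2 2.1
   vertex 0.3 0.6 1.7
   vertex 1.5 0.9 1.4
  endloop
 endfacet
 facet normal 0.282 -0.570 -0.772
  outer loop
   vertex 2.0 0.2 2.1
   vertex 1.5 0.9 1.4
   vertex 3.9 0.6 2.5
  endloop
 endfacet
 facet normal -0.265 -0.947 0.180
  outer loop
   vertex 2.0 0.2 2.1
   vertex 2.1 0.4 3.3
   vertex 0.3 0.6 1.7
  endloop
 endfacet
 facet normal 0.174 -0.974 0.148
  outer loop
   vertex 2.0 0.2 2.1
   vertex 3.9 0.6 2.5
   vertex 2.1 0.4 3.3
  endloop
 endfacet
 facet normal 0.344 -0.388 -0.855
  outer loop
   vertex 2.4 2.8 0.9
   vertex 3.9 0.6 2.5
   vertex 1.5 0.9 1.4
  endloop
 endfacet
 facet normal 0.194 -0.335 -0.922
  outer loop
   vertex 2.4 2.8 0.9
   vertex 1.5 0.9 1.4
   vertex 1.1 3.7 0.3
  endloop
 endfacet
 facet normal 0.766 0.626 0.143
  outer loop
   vertex 2.4 2.8 0.9
   vertex 2.6 2.1 2.9
   vertex 3.9 0.6 2.5
  endloop
 endfacet
 facet normal 0.471 0.846 0.249
  outer loop
   vertex 2.4 2.8 0.9
   vertex 1.1 3.7 0.3
   vertex 2.6 2.1 2.9
  endloop
 endfacet
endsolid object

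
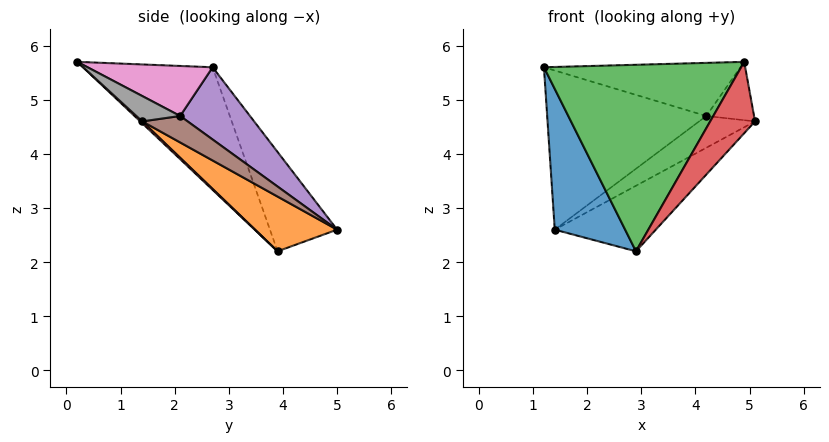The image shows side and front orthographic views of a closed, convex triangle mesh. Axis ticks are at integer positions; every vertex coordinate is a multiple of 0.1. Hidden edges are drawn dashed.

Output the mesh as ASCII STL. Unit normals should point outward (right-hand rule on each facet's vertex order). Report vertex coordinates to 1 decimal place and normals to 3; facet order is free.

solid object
 facet normal -0.592 -0.620 -0.515
  outer loop
   vertex 2.9 3.9 2.2
   vertex 1.2 2.7 5.6
   vertex 1.4 5.0 2.6
  endloop
 endfacet
 facet normal 0.614 0.756 0.225
  outer loop
   vertex 2.9 3.9 2.2
   vertex 1.4 5.0 2.6
   vertex 5.1 1.4 4.6
  endloop
 endfacet
 facet normal -0.477 -0.726 -0.495
  outer loop
   vertex 4.9 0.2 5.7
   vertex 1.2 2.7 5.6
   vertex 2.9 3.9 2.2
  endloop
 endfacet
 facet normal 0.030 -0.678 -0.734
  outer loop
   vertex 4.9 0.2 5.7
   vertex 2.9 3.9 2.2
   vertex 5.1 1.4 4.6
  endloop
 endfacet
 facet normal 0.325 0.740 0.589
  outer loop
   vertex 4.2 2.1 4.7
   vertex 1.4 5.0 2.6
   vertex 1.2 2.7 5.6
  endloop
 endfacet
 facet normal 0.614 0.756 0.227
  outer loop
   vertex 4.2 2.1 4.7
   vertex 5.1 1.4 4.6
   vertex 1.4 5.0 2.6
  endloop
 endfacet
 facet normal 0.339 0.533 0.775
  outer loop
   vertex 4.2 2.1 4.7
   vertex 1.2 2.7 5.6
   vertex 4.9 0.2 5.7
  endloop
 endfacet
 facet normal 0.496 0.540 0.680
  outer loop
   vertex 4.2 2.1 4.7
   vertex 4.9 0.2 5.7
   vertex 5.1 1.4 4.6
  endloop
 endfacet
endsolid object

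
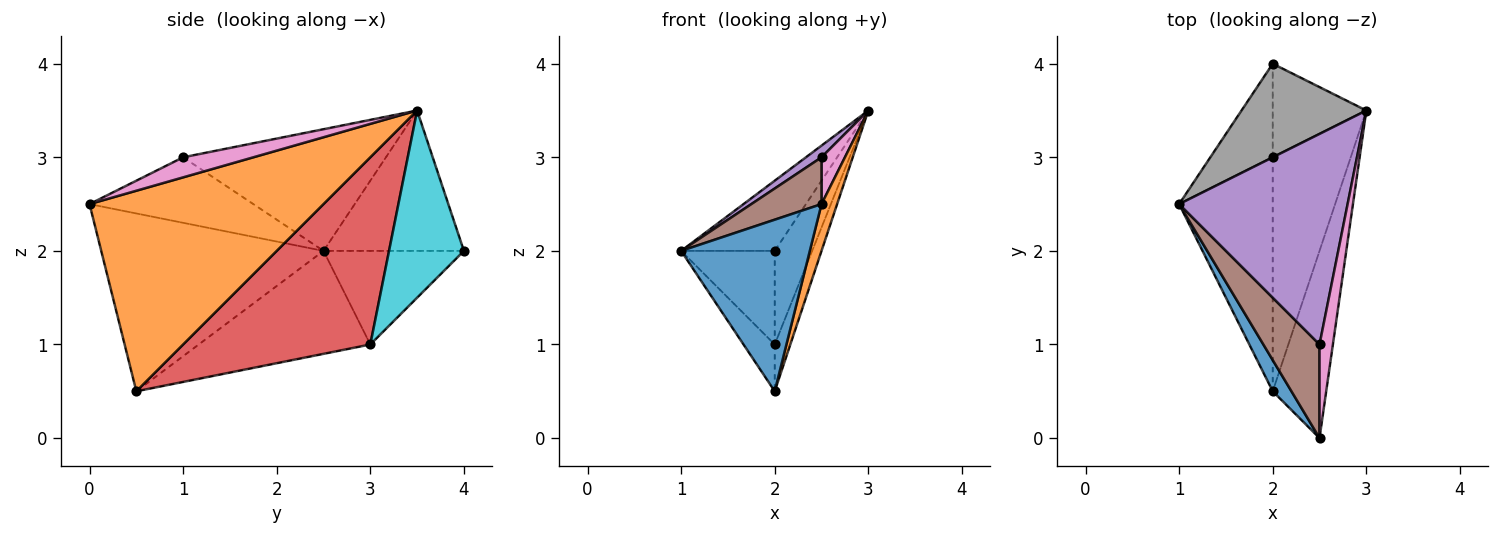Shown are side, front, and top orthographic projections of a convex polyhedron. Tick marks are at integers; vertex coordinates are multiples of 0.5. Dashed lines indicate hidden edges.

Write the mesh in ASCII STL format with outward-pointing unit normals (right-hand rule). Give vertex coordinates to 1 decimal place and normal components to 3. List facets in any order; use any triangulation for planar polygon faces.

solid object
 facet normal -0.862 -0.499 0.091
  outer loop
   vertex 2.0 0.5 0.5
   vertex 2.5 0.0 2.5
   vertex 1.0 2.5 2.0
  endloop
 endfacet
 facet normal 0.964 -0.064 -0.257
  outer loop
   vertex 2.0 0.5 0.5
   vertex 3.0 3.5 3.5
   vertex 2.5 0.0 2.5
  endloop
 endfacet
 facet normal -0.733 0.133 -0.667
  outer loop
   vertex 2.0 3.0 1.0
   vertex 2.0 0.5 0.5
   vertex 1.0 2.5 2.0
  endloop
 endfacet
 facet normal 0.920 0.077 -0.383
  outer loop
   vertex 2.0 3.0 1.0
   vertex 3.0 3.5 3.5
   vertex 2.0 0.5 0.5
  endloop
 endfacet
 facet normal -0.585 -0.045 0.810
  outer loop
   vertex 2.5 1.0 3.0
   vertex 3.0 3.5 3.5
   vertex 1.0 2.5 2.0
  endloop
 endfacet
 facet normal -0.722 -0.309 0.619
  outer loop
   vertex 2.5 1.0 3.0
   vertex 1.0 2.5 2.0
   vertex 2.5 0.0 2.5
  endloop
 endfacet
 facet normal 0.802 -0.267 0.535
  outer loop
   vertex 2.5 1.0 3.0
   vertex 2.5 0.0 2.5
   vertex 3.0 3.5 3.5
  endloop
 endfacet
 facet normal -0.669 0.446 0.595
  outer loop
   vertex 2.0 4.0 2.0
   vertex 1.0 2.5 2.0
   vertex 3.0 3.5 3.5
  endloop
 endfacet
 facet normal -0.728 0.485 -0.485
  outer loop
   vertex 2.0 4.0 2.0
   vertex 2.0 3.0 1.0
   vertex 1.0 2.5 2.0
  endloop
 endfacet
 facet normal 0.816 0.408 -0.408
  outer loop
   vertex 2.0 4.0 2.0
   vertex 3.0 3.5 3.5
   vertex 2.0 3.0 1.0
  endloop
 endfacet
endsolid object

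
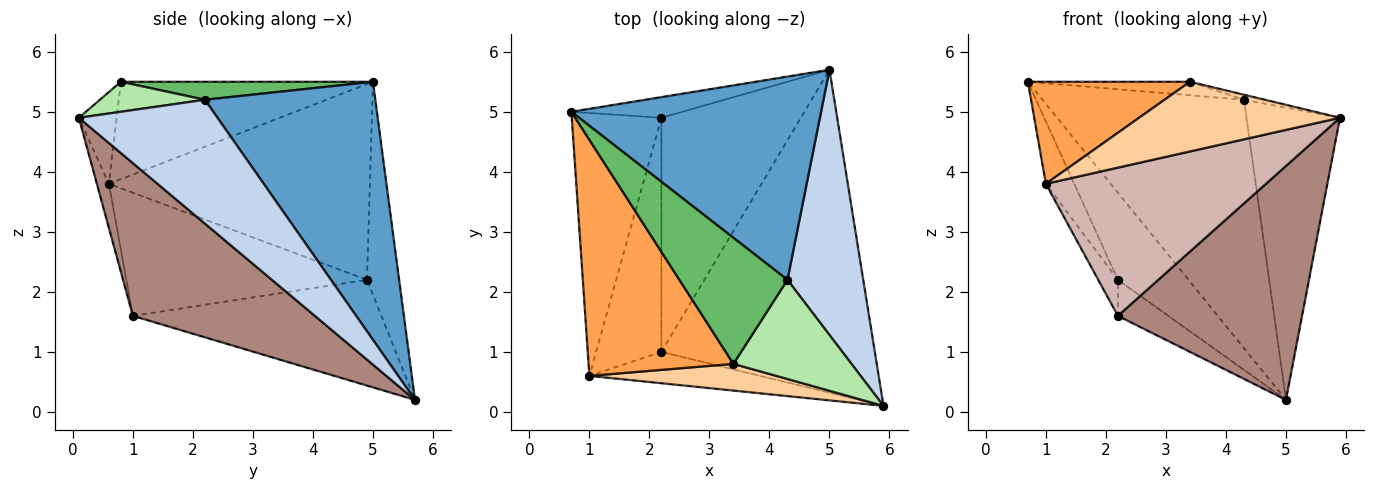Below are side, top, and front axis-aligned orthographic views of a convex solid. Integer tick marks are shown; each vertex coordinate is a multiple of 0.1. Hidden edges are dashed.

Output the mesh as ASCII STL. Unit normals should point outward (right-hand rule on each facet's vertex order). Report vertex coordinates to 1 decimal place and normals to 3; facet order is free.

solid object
 facet normal 0.548 0.647 0.530
  outer loop
   vertex 4.3 2.2 5.2
   vertex 5.0 5.7 0.2
   vertex 0.7 5.0 5.5
  endloop
 endfacet
 facet normal 0.739 0.499 0.453
  outer loop
   vertex 4.3 2.2 5.2
   vertex 5.9 0.1 4.9
   vertex 5.0 5.7 0.2
  endloop
 endfacet
 facet normal -0.525 -0.338 0.781
  outer loop
   vertex 3.4 0.8 5.5
   vertex 0.7 5.0 5.5
   vertex 1.0 0.6 3.8
  endloop
 endfacet
 facet normal -0.173 -0.920 0.352
  outer loop
   vertex 3.4 0.8 5.5
   vertex 1.0 0.6 3.8
   vertex 5.9 0.1 4.9
  endloop
 endfacet
 facet normal 0.163 0.105 0.981
  outer loop
   vertex 3.4 0.8 5.5
   vertex 4.3 2.2 5.2
   vertex 0.7 5.0 5.5
  endloop
 endfacet
 facet normal 0.246 0.049 0.968
  outer loop
   vertex 3.4 0.8 5.5
   vertex 5.9 0.1 4.9
   vertex 4.3 2.2 5.2
  endloop
 endfacet
 facet normal -0.405 0.890 -0.211
  outer loop
   vertex 2.2 4.9 2.2
   vertex 0.7 5.0 5.5
   vertex 5.0 5.7 0.2
  endloop
 endfacet
 facet normal -0.905 0.098 -0.414
  outer loop
   vertex 2.2 4.9 2.2
   vertex 1.0 0.6 3.8
   vertex 0.7 5.0 5.5
  endloop
 endfacet
 facet normal -0.600 0.122 -0.791
  outer loop
   vertex 2.2 1.0 1.6
   vertex 2.2 4.9 2.2
   vertex 5.0 5.7 0.2
  endloop
 endfacet
 facet normal -0.881 0.072 -0.468
  outer loop
   vertex 2.2 1.0 1.6
   vertex 1.0 0.6 3.8
   vertex 2.2 4.9 2.2
  endloop
 endfacet
 facet normal 0.501 -0.507 -0.701
  outer loop
   vertex 2.2 1.0 1.6
   vertex 5.0 5.7 0.2
   vertex 5.9 0.1 4.9
  endloop
 endfacet
 facet normal -0.053 -0.977 -0.207
  outer loop
   vertex 2.2 1.0 1.6
   vertex 5.9 0.1 4.9
   vertex 1.0 0.6 3.8
  endloop
 endfacet
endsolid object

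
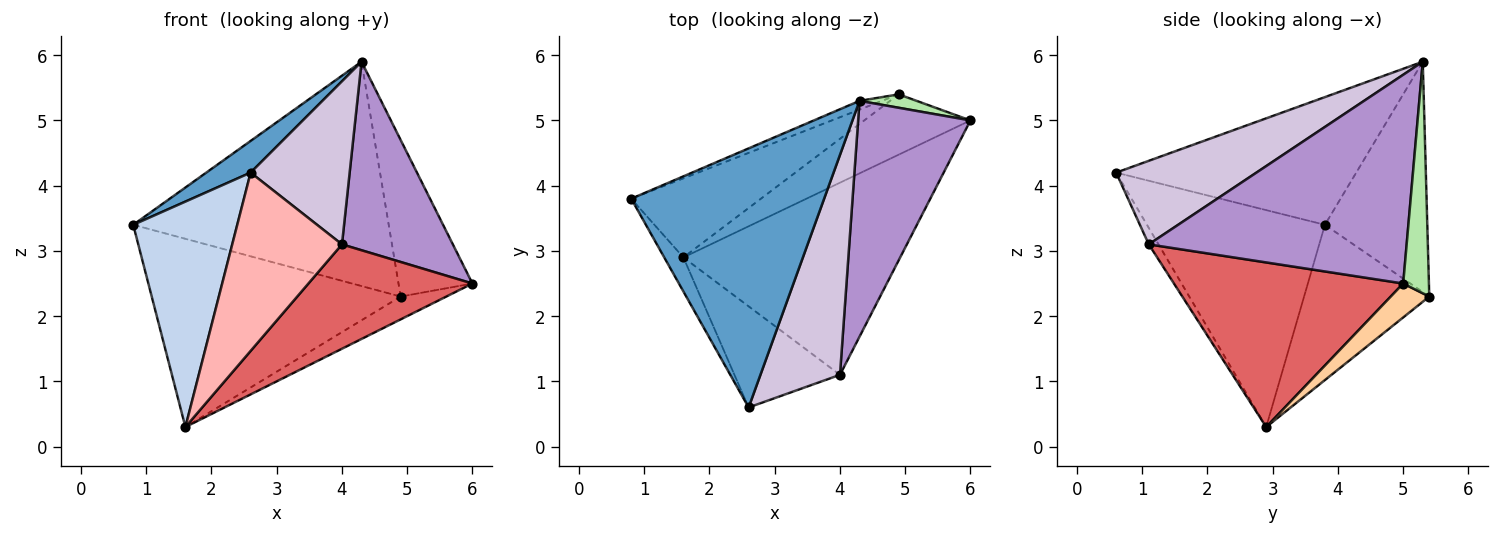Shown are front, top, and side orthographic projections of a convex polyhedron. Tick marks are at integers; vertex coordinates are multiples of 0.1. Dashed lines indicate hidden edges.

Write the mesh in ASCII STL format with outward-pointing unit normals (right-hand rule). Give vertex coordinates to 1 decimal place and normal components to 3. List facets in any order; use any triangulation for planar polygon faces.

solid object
 facet normal -0.549 -0.101 0.830
  outer loop
   vertex 4.3 5.3 5.9
   vertex 0.8 3.8 3.4
   vertex 2.6 0.6 4.2
  endloop
 endfacet
 facet normal -0.861 -0.503 -0.076
  outer loop
   vertex 1.6 2.9 0.3
   vertex 2.6 0.6 4.2
   vertex 0.8 3.8 3.4
  endloop
 endfacet
 facet normal -0.421 0.836 -0.351
  outer loop
   vertex 4.9 5.4 2.3
   vertex 1.6 2.9 0.3
   vertex 0.8 3.8 3.4
  endloop
 endfacet
 facet normal 0.286 0.339 -0.896
  outer loop
   vertex 4.9 5.4 2.3
   vertex 6.0 5.0 2.5
   vertex 1.6 2.9 0.3
  endloop
 endfacet
 facet normal -0.372 0.928 -0.036
  outer loop
   vertex 4.9 5.4 2.3
   vertex 0.8 3.8 3.4
   vertex 4.3 5.3 5.9
  endloop
 endfacet
 facet normal 0.328 0.941 0.081
  outer loop
   vertex 4.9 5.4 2.3
   vertex 4.3 5.3 5.9
   vertex 6.0 5.0 2.5
  endloop
 endfacet
 facet normal 0.555 -0.397 -0.731
  outer loop
   vertex 4.0 1.1 3.1
   vertex 1.6 2.9 0.3
   vertex 6.0 5.0 2.5
  endloop
 endfacet
 facet normal -0.077 -0.867 -0.492
  outer loop
   vertex 4.0 1.1 3.1
   vertex 2.6 0.6 4.2
   vertex 1.6 2.9 0.3
  endloop
 endfacet
 facet normal 0.824 -0.354 0.443
  outer loop
   vertex 4.0 1.1 3.1
   vertex 6.0 5.0 2.5
   vertex 4.3 5.3 5.9
  endloop
 endfacet
 facet normal 0.645 -0.455 0.614
  outer loop
   vertex 4.0 1.1 3.1
   vertex 4.3 5.3 5.9
   vertex 2.6 0.6 4.2
  endloop
 endfacet
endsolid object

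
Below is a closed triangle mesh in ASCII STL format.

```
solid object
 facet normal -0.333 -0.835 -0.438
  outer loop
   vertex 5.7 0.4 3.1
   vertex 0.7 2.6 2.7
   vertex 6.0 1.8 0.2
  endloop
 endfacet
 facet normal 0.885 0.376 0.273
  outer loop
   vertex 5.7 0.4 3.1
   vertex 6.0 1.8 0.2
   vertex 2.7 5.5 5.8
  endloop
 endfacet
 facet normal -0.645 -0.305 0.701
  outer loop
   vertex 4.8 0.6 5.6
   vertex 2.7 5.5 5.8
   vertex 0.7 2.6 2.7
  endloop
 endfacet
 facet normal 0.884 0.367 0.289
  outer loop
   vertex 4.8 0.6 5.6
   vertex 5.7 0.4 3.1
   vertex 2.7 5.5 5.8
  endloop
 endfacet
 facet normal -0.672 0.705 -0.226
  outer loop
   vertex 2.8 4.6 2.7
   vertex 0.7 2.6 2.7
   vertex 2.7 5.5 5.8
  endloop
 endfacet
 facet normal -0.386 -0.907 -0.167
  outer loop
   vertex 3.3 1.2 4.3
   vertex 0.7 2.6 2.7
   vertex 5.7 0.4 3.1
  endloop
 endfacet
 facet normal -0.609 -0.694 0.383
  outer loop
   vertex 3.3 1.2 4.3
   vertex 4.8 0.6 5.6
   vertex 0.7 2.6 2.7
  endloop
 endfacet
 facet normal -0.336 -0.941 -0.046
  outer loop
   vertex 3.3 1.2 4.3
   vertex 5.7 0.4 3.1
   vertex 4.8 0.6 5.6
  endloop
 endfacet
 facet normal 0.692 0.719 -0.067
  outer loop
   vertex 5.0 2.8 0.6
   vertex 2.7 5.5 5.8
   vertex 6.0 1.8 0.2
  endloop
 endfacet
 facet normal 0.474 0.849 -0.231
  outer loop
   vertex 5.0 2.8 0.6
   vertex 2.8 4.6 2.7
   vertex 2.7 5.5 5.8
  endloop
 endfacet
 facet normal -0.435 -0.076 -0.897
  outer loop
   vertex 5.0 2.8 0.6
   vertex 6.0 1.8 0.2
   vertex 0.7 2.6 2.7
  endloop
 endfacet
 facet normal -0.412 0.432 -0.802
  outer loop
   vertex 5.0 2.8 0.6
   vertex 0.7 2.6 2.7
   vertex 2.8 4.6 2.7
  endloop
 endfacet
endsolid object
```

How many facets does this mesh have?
12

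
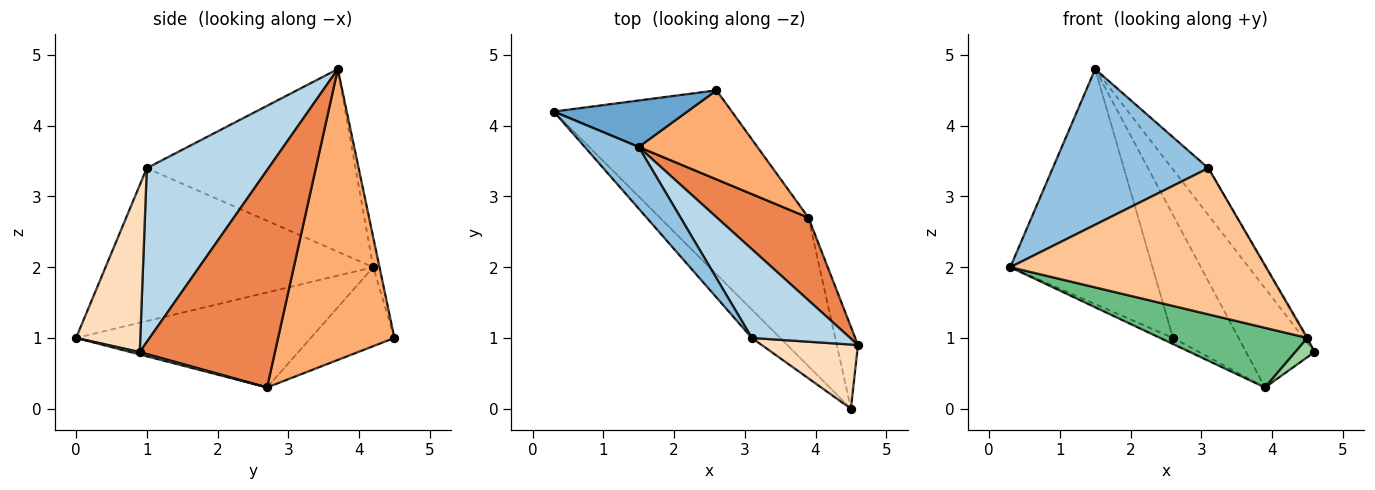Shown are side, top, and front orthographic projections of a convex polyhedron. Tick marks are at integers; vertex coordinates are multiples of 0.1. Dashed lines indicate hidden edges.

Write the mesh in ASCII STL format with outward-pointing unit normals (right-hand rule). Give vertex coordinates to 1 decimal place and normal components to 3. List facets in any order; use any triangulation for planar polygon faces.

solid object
 facet normal -0.044 0.980 0.194
  outer loop
   vertex 1.5 3.7 4.8
   vertex 2.6 4.5 1.0
   vertex 0.3 4.2 2.0
  endloop
 endfacet
 facet normal -0.780 -0.582 0.230
  outer loop
   vertex 3.1 1.0 3.4
   vertex 1.5 3.7 4.8
   vertex 0.3 4.2 2.0
  endloop
 endfacet
 facet normal 0.842 0.252 0.476
  outer loop
   vertex 3.1 1.0 3.4
   vertex 4.6 0.9 0.8
   vertex 1.5 3.7 4.8
  endloop
 endfacet
 facet normal -0.405 0.062 -0.912
  outer loop
   vertex 3.9 2.7 0.3
   vertex 0.3 4.2 2.0
   vertex 2.6 4.5 1.0
  endloop
 endfacet
 facet normal 0.835 0.423 0.352
  outer loop
   vertex 3.9 2.7 0.3
   vertex 1.5 3.7 4.8
   vertex 4.6 0.9 0.8
  endloop
 endfacet
 facet normal 0.821 0.463 0.335
  outer loop
   vertex 3.9 2.7 0.3
   vertex 2.6 4.5 1.0
   vertex 1.5 3.7 4.8
  endloop
 endfacet
 facet normal -0.716 -0.685 -0.133
  outer loop
   vertex 4.5 0.0 1.0
   vertex 3.1 1.0 3.4
   vertex 0.3 4.2 2.0
  endloop
 endfacet
 facet normal 0.866 0.015 0.499
  outer loop
   vertex 4.5 0.0 1.0
   vertex 4.6 0.9 0.8
   vertex 3.1 1.0 3.4
  endloop
 endfacet
 facet normal -0.510 -0.320 -0.798
  outer loop
   vertex 4.5 0.0 1.0
   vertex 0.3 4.2 2.0
   vertex 3.9 2.7 0.3
  endloop
 endfacet
 facet normal 0.108 -0.227 -0.968
  outer loop
   vertex 4.5 0.0 1.0
   vertex 3.9 2.7 0.3
   vertex 4.6 0.9 0.8
  endloop
 endfacet
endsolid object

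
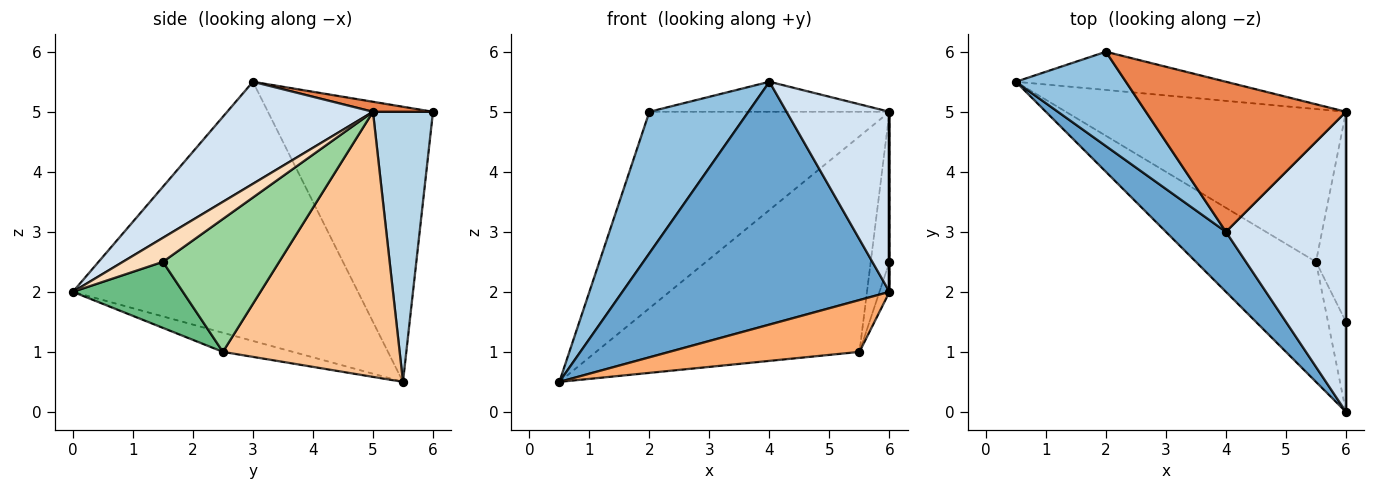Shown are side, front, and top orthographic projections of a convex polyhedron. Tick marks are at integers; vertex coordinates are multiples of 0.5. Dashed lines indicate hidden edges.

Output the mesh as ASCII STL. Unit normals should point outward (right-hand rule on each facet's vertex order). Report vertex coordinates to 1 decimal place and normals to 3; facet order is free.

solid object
 facet normal -0.720 -0.674 0.167
  outer loop
   vertex 4.0 3.0 5.5
   vertex 0.5 5.5 0.5
   vertex 6.0 0.0 2.0
  endloop
 endfacet
 facet normal -0.811 -0.487 0.324
  outer loop
   vertex 4.0 3.0 5.5
   vertex 2.0 6.0 5.0
   vertex 0.5 5.5 0.5
  endloop
 endfacet
 facet normal 0.238 0.953 -0.185
  outer loop
   vertex 6.0 5.0 5.0
   vertex 0.5 5.5 0.5
   vertex 2.0 6.0 5.0
  endloop
 endfacet
 facet normal 0.589 -0.416 0.693
  outer loop
   vertex 6.0 5.0 5.0
   vertex 4.0 3.0 5.5
   vertex 6.0 0.0 2.0
  endloop
 endfacet
 facet normal 0.049 0.196 0.979
  outer loop
   vertex 6.0 5.0 5.0
   vertex 2.0 6.0 5.0
   vertex 4.0 3.0 5.5
  endloop
 endfacet
 facet normal -0.145 -0.392 -0.908
  outer loop
   vertex 5.5 2.5 1.0
   vertex 6.0 0.0 2.0
   vertex 0.5 5.5 0.5
  endloop
 endfacet
 facet normal 0.480 0.716 -0.507
  outer loop
   vertex 5.5 2.5 1.0
   vertex 0.5 5.5 0.5
   vertex 6.0 5.0 5.0
  endloop
 endfacet
 facet normal 1.000 0.000 0.000
  outer loop
   vertex 6.0 1.5 2.5
   vertex 6.0 5.0 5.0
   vertex 6.0 0.0 2.0
  endloop
 endfacet
 facet normal 0.961 0.087 -0.262
  outer loop
   vertex 6.0 1.5 2.5
   vertex 6.0 0.0 2.0
   vertex 5.5 2.5 1.0
  endloop
 endfacet
 facet normal 0.964 0.155 -0.218
  outer loop
   vertex 6.0 1.5 2.5
   vertex 5.5 2.5 1.0
   vertex 6.0 5.0 5.0
  endloop
 endfacet
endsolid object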